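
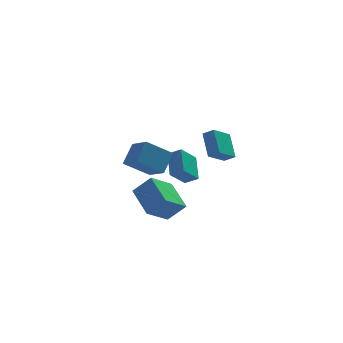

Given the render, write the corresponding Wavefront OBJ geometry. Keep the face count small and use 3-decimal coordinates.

v -1.063 -0.224 0.621
v -2.713 -0.185 1.786
v -1.631 1.208 -0.231
v -3.281 1.247 0.934
v -0.259 0.753 1.726
v -1.909 0.792 2.891
v -0.827 2.185 0.874
v -2.477 2.224 2.039
v 1.198 -2.137 2.77
v 1.78 -2.522 3.22
v 1.209 -0.71 3.978
v 1.791 -1.094 4.428
v 2.389 -1.386 1.872
v 2.971 -1.77 2.322
v 2.4 0.042 3.08
v 2.982 -0.343 3.53
v 1.065 3.271 -2.396
v -0.033 2.689 -1.222
v 1.293 4.903 -1.373
v 0.195 4.321 -0.199
v 1.845 2.839 -1.881
v 0.747 2.257 -0.707
v 2.073 4.471 -0.858
v 0.975 3.889 0.316
v -3.135 -4.962 0.013
v -3.566 -3.001 0.887
v -1.713 -4.135 -1.142
v -2.144 -2.174 -0.268
v -2.076 -5.226 1.128
v -2.507 -3.265 2.002
v -0.654 -4.399 -0.027
v -1.085 -2.438 0.847
f 2 4 1
f 5 2 1
f 1 4 3
f 3 5 1
f 2 8 4
f 6 2 5
f 6 8 2
f 4 8 3
f 7 5 3
f 3 8 7
f 7 6 5
f 8 6 7
f 10 12 9
f 13 10 9
f 9 12 11
f 11 13 9
f 10 16 12
f 14 10 13
f 14 16 10
f 12 16 11
f 15 13 11
f 11 16 15
f 15 14 13
f 16 14 15
f 18 20 17
f 21 18 17
f 17 20 19
f 19 21 17
f 18 24 20
f 22 18 21
f 22 24 18
f 20 24 19
f 23 21 19
f 19 24 23
f 23 22 21
f 24 22 23
f 26 28 25
f 29 26 25
f 25 28 27
f 27 29 25
f 26 32 28
f 30 26 29
f 30 32 26
f 28 32 27
f 31 29 27
f 27 32 31
f 31 30 29
f 32 30 31



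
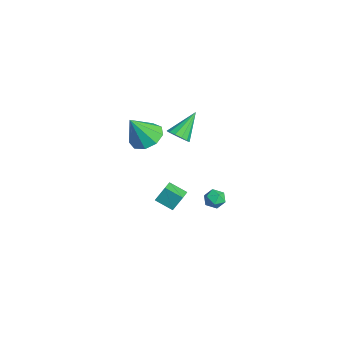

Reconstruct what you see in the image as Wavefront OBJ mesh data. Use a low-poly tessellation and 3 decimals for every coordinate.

v 3.656 -1.385 -1.068
v 4.195 -1.413 -0.721
v 3.345 -2.287 -0.659
v 3.884 -2.315 -0.312
v 3.438 -1.873 -0.179
v 3.631 -1.315 -0.431
v 3.909 -2.385 -0.949
v 4.102 -1.827 -1.201
v 4.351 -2.031 -0.647
v 4.06 -1.715 -0.171
v 3.48 -1.985 -1.209
v 3.189 -1.669 -0.733
v -3.45 -3.512 -0.633
v -2.987 -4.306 -1.139
v -3.27 -4.468 1.033
v -2.493 -3.833 -0.921
v -2.446 -3.209 -0.568
v -2.87 -2.727 -0.245
v -3.565 -2.612 -0.104
v -4.206 -2.918 -0.211
v -4.493 -3.502 -0.515
v -4.292 -4.09 -0.874
v -3.697 -4.408 -1.121
v -1.393 -2.311 0.578
v -0.767 -2.294 0.913
v -2.087 -1.129 1.822
v -0.757 -2.002 0.64
v -0.949 -1.807 0.348
v -1.282 -1.772 0.129
v -1.65 -1.908 0.053
v -1.937 -2.172 0.143
v -2.051 -2.48 0.372
v -1.956 -2.734 0.666
v -1.682 -2.854 0.933
v -1.317 -2.801 1.086
v -0.976 -2.592 1.079
v -0.183 -3.681 -2.984
v -0.161 -3.137 -2.087
v 0.448 -2.887 -3.482
v 0.47 -2.342 -2.585
v 0.63 -4.158 -2.715
v 0.652 -3.613 -1.818
v 1.261 -3.363 -3.213
v 1.283 -2.819 -2.316
f 1 12 6
f 1 6 2
f 1 2 8
f 1 8 11
f 1 11 12
f 2 6 10
f 6 12 5
f 12 11 3
f 11 8 7
f 8 2 9
f 4 10 5
f 4 5 3
f 4 3 7
f 4 7 9
f 4 9 10
f 5 10 6
f 3 5 12
f 7 3 11
f 9 7 8
f 10 9 2
f 14 13 16
f 14 16 15
f 16 13 17
f 16 17 15
f 17 13 18
f 17 18 15
f 18 13 19
f 18 19 15
f 19 13 20
f 19 20 15
f 20 13 21
f 20 21 15
f 21 13 22
f 21 22 15
f 22 13 23
f 22 23 15
f 23 13 14
f 23 14 15
f 25 24 27
f 25 27 26
f 27 24 28
f 27 28 26
f 28 24 29
f 28 29 26
f 29 24 30
f 29 30 26
f 30 24 31
f 30 31 26
f 31 24 32
f 31 32 26
f 32 24 33
f 32 33 26
f 33 24 34
f 33 34 26
f 34 24 35
f 34 35 26
f 35 24 36
f 35 36 26
f 36 24 25
f 36 25 26
f 38 40 37
f 41 38 37
f 37 40 39
f 39 41 37
f 38 44 40
f 42 38 41
f 42 44 38
f 40 44 39
f 43 41 39
f 39 44 43
f 43 42 41
f 44 42 43



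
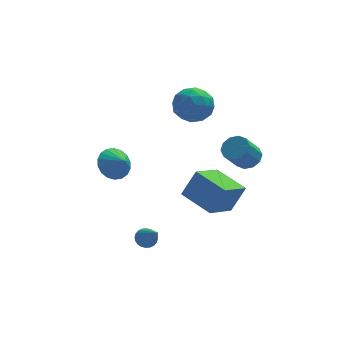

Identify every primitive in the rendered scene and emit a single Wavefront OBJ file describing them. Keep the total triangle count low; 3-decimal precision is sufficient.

v -3.265 2.401 -1.549
v -2.388 2.543 -2.091
v -2.775 1.739 -0.931
v -2.361 2.869 -1.763
v -2.512 3.102 -1.393
v -2.812 3.197 -1.054
v -3.202 3.134 -0.813
v -3.605 2.926 -0.718
v -3.94 2.614 -0.787
v -4.141 2.26 -1.007
v -4.169 1.934 -1.335
v -4.017 1.701 -1.705
v -3.717 1.606 -2.044
v -3.327 1.669 -2.285
v -2.924 1.877 -2.38
v -2.589 2.189 -2.311
v 0.145 3.444 1.577
v 0.862 4.208 2.16
v 1.178 1.952 2.26
v 1.895 2.716 2.843
v 0.759 2.572 3.196
v 0.12 3.494 2.774
v 1.92 2.666 1.646
v 1.281 3.588 1.224
v 1.959 3.727 2.203
v 1.241 3.669 3.161
v 0.799 2.491 1.259
v 0.081 2.433 2.217
v 0.412 3.957 1.808
v 1.628 2.203 2.612
v 0.96 2.118 2.819
v 1.381 2.567 3.162
v -0.023 3.537 2.169
v 0.398 3.986 2.512
v 0.338 3.025 3.121
v 1.642 2.174 1.908
v 2.063 2.623 2.251
v 0.659 3.593 1.258
v 1.08 4.042 1.601
v 1.702 3.135 1.299
v 1.479 4.123 2.176
v 2.086 3.246 2.578
v 2.101 3.217 1.874
v 1.725 3.759 1.626
v 1.057 4.089 2.739
v 1.664 3.212 3.141
v 0.997 3.127 3.349
v 0.621 3.669 3.101
v 1.702 3.806 2.765
v 0.376 2.948 1.279
v 0.983 2.071 1.681
v 1.419 2.491 1.319
v 1.043 3.033 1.071
v -0.046 2.914 1.842
v 0.561 2.037 2.244
v 0.315 2.401 2.794
v -0.061 2.943 2.546
v 0.338 2.354 1.655
v 1.202 -1.569 -3.07
v 1.995 -1.394 -1.531
v -0.047 0.042 -2.61
v 0.745 0.217 -1.071
v 2.515 -0.317 -3.889
v 3.307 -0.142 -2.35
v 1.265 1.294 -3.429
v 2.058 1.469 -1.89
v -2.187 -2.42 -4.03
v -1.878 -2.009 -3.702
v -1.773 -3.9 -2.57
v -2.097 -1.984 -3.614
v -2.331 -2.025 -3.589
v -2.542 -2.126 -3.631
v -2.699 -2.271 -3.735
v -2.778 -2.44 -3.883
v -2.767 -2.605 -4.054
v -2.668 -2.743 -4.221
v -2.496 -2.831 -4.359
v -2.276 -2.856 -4.447
v -2.043 -2.816 -4.472
v -1.831 -2.715 -4.429
v -1.674 -2.569 -4.326
v -1.595 -2.4 -4.178
v -1.606 -2.235 -4.007
v -1.705 -2.098 -3.84
v 2.834 -3.082 2.044
v 3.499 -3.345 2.354
v 2.732 -3.922 3.507
v 2.066 -3.658 3.196
v 3.42 -2.901 2.524
v 2.653 -3.477 3.677
v 3.118 -2.526 2.511
v 2.351 -3.102 3.664
v 2.707 -2.363 2.319
v 1.94 -2.939 3.472
v 2.344 -2.475 2.021
v 1.577 -3.051 3.174
v 2.168 -2.818 1.733
v 1.401 -3.395 2.886
v 2.247 -3.263 1.563
v 1.48 -3.839 2.716
v 2.549 -3.638 1.576
v 1.782 -4.214 2.729
v 2.96 -3.801 1.768
v 2.193 -4.377 2.921
v 3.323 -3.689 2.066
v 2.556 -4.265 3.219
f 2 1 4
f 2 4 3
f 4 1 5
f 4 5 3
f 5 1 6
f 5 6 3
f 6 1 7
f 6 7 3
f 7 1 8
f 7 8 3
f 8 1 9
f 8 9 3
f 9 1 10
f 9 10 3
f 10 1 11
f 10 11 3
f 11 1 12
f 11 12 3
f 12 1 13
f 12 13 3
f 13 1 14
f 13 14 3
f 14 1 15
f 14 15 3
f 15 1 16
f 15 16 3
f 16 1 2
f 16 2 3
f 17 54 33
f 54 28 57
f 33 57 22
f 54 57 33
f 17 33 29
f 33 22 34
f 29 34 18
f 33 34 29
f 17 29 38
f 29 18 39
f 38 39 24
f 29 39 38
f 17 38 50
f 38 24 53
f 50 53 27
f 38 53 50
f 17 50 54
f 50 27 58
f 54 58 28
f 50 58 54
f 18 34 45
f 34 22 48
f 45 48 26
f 34 48 45
f 22 57 35
f 57 28 56
f 35 56 21
f 57 56 35
f 28 58 55
f 58 27 51
f 55 51 19
f 58 51 55
f 27 53 52
f 53 24 40
f 52 40 23
f 53 40 52
f 24 39 44
f 39 18 41
f 44 41 25
f 39 41 44
f 20 46 32
f 46 26 47
f 32 47 21
f 46 47 32
f 20 32 30
f 32 21 31
f 30 31 19
f 32 31 30
f 20 30 37
f 30 19 36
f 37 36 23
f 30 36 37
f 20 37 42
f 37 23 43
f 42 43 25
f 37 43 42
f 20 42 46
f 42 25 49
f 46 49 26
f 42 49 46
f 21 47 35
f 47 26 48
f 35 48 22
f 47 48 35
f 19 31 55
f 31 21 56
f 55 56 28
f 31 56 55
f 23 36 52
f 36 19 51
f 52 51 27
f 36 51 52
f 25 43 44
f 43 23 40
f 44 40 24
f 43 40 44
f 26 49 45
f 49 25 41
f 45 41 18
f 49 41 45
f 60 62 59
f 63 60 59
f 59 62 61
f 61 63 59
f 60 66 62
f 64 60 63
f 64 66 60
f 62 66 61
f 65 63 61
f 61 66 65
f 65 64 63
f 66 64 65
f 68 67 70
f 68 70 69
f 70 67 71
f 70 71 69
f 71 67 72
f 71 72 69
f 72 67 73
f 72 73 69
f 73 67 74
f 73 74 69
f 74 67 75
f 74 75 69
f 75 67 76
f 75 76 69
f 76 67 77
f 76 77 69
f 77 67 78
f 77 78 69
f 78 67 79
f 78 79 69
f 79 67 80
f 79 80 69
f 80 67 81
f 80 81 69
f 81 67 82
f 81 82 69
f 82 67 83
f 82 83 69
f 83 67 84
f 83 84 69
f 84 67 68
f 84 68 69
f 86 85 89
f 86 89 87
f 87 89 90
f 87 90 88
f 89 85 91
f 89 91 90
f 90 91 92
f 90 92 88
f 91 85 93
f 91 93 92
f 92 93 94
f 92 94 88
f 93 85 95
f 93 95 94
f 94 95 96
f 94 96 88
f 95 85 97
f 95 97 96
f 96 97 98
f 96 98 88
f 97 85 99
f 97 99 98
f 98 99 100
f 98 100 88
f 99 85 101
f 99 101 100
f 100 101 102
f 100 102 88
f 101 85 103
f 101 103 102
f 102 103 104
f 102 104 88
f 103 85 105
f 103 105 104
f 104 105 106
f 104 106 88
f 105 85 86
f 105 86 106
f 106 86 87
f 106 87 88



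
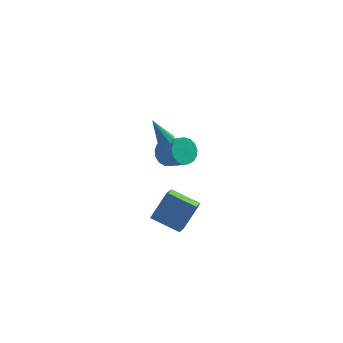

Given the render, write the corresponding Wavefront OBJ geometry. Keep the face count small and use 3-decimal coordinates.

v -2.262 0.392 3.026
v -1.945 -0.03 3.141
v -3.018 0.288 4.734
v -1.77 0.331 3.24
v -1.884 0.728 3.214
v -2.219 0.928 3.078
v -2.58 0.814 2.912
v -2.755 0.452 2.812
v -2.641 0.056 2.838
v -2.306 -0.144 2.974
v -3.066 -0.251 -3.455
v -2.297 0.702 -1.848
v -3.067 0.971 -4.179
v -2.299 1.924 -2.572
v -1.281 -0.624 -4.088
v -0.513 0.329 -2.481
v -1.283 0.598 -4.812
v -0.514 1.551 -3.205
v -2.665 2.603 0.131
v -2.018 2.905 -0.48
v -0.888 2.26 0.397
v -1.535 1.957 1.009
v -2.054 3.243 -0.185
v -0.924 2.598 0.692
v -2.23 3.434 0.182
v -1.099 2.789 1.06
v -2.506 3.435 0.538
v -1.375 2.79 1.415
v -2.818 3.245 0.8
v -1.687 2.6 1.678
v -3.095 2.908 0.909
v -1.964 2.263 1.787
v -3.274 2.501 0.841
v -2.143 1.856 1.718
v -3.313 2.117 0.609
v -2.183 1.472 1.487
v -3.204 1.845 0.268
v -2.074 1.199 1.146
v -2.972 1.746 -0.104
v -1.841 1.1 0.773
v -2.669 1.843 -0.423
v -1.538 1.198 0.455
v -2.366 2.114 -0.614
v -1.235 1.469 0.264
v -2.131 2.498 -0.635
v -1 1.852 0.243
f 2 1 4
f 2 4 3
f 4 1 5
f 4 5 3
f 5 1 6
f 5 6 3
f 6 1 7
f 6 7 3
f 7 1 8
f 7 8 3
f 8 1 9
f 8 9 3
f 9 1 10
f 9 10 3
f 10 1 2
f 10 2 3
f 12 14 11
f 15 12 11
f 11 14 13
f 13 15 11
f 12 18 14
f 16 12 15
f 16 18 12
f 14 18 13
f 17 15 13
f 13 18 17
f 17 16 15
f 18 16 17
f 20 19 23
f 20 23 21
f 21 23 24
f 21 24 22
f 23 19 25
f 23 25 24
f 24 25 26
f 24 26 22
f 25 19 27
f 25 27 26
f 26 27 28
f 26 28 22
f 27 19 29
f 27 29 28
f 28 29 30
f 28 30 22
f 29 19 31
f 29 31 30
f 30 31 32
f 30 32 22
f 31 19 33
f 31 33 32
f 32 33 34
f 32 34 22
f 33 19 35
f 33 35 34
f 34 35 36
f 34 36 22
f 35 19 37
f 35 37 36
f 36 37 38
f 36 38 22
f 37 19 39
f 37 39 38
f 38 39 40
f 38 40 22
f 39 19 41
f 39 41 40
f 40 41 42
f 40 42 22
f 41 19 43
f 41 43 42
f 42 43 44
f 42 44 22
f 43 19 45
f 43 45 44
f 44 45 46
f 44 46 22
f 45 19 20
f 45 20 46
f 46 20 21
f 46 21 22



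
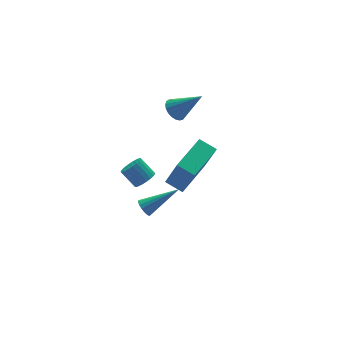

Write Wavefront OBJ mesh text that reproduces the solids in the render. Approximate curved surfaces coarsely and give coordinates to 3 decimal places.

v -0.163 0.779 -3.878
v 0.114 1.167 -4.153
v 1.603 0.321 -2.742
v 0.014 1.295 -3.946
v -0.126 1.306 -3.723
v -0.275 1.195 -3.536
v -0.398 0.99 -3.427
v -0.468 0.736 -3.422
v -0.468 0.492 -3.521
v -0.398 0.314 -3.702
v -0.274 0.242 -3.923
v -0.125 0.294 -4.134
v 0.015 0.457 -4.286
v 0.114 0.693 -4.345
v 0.15 0.949 -4.297
v 2.149 1.677 2.459
v 2.678 1.602 2.006
v 3.171 0.783 3.801
v 2.74 1.858 2.13
v 2.699 2.083 2.31
v 2.564 2.238 2.516
v 2.357 2.296 2.712
v 2.114 2.246 2.865
v 1.877 2.099 2.947
v 1.687 1.878 2.944
v 1.577 1.623 2.858
v 1.566 1.377 2.703
v 1.655 1.183 2.505
v 1.83 1.075 2.3
v 2.06 1.07 2.121
v 2.306 1.171 2.002
v 2.524 1.359 1.961
v -0.383 -3.609 1.417
v -0.192 -4.417 3.324
v -0.902 -2.83 1.799
v -0.711 -3.639 3.706
v 1.451 -2.521 1.694
v 1.642 -3.33 3.601
v 0.932 -1.743 2.076
v 1.123 -2.551 3.983
v 0.908 2.69 -3.658
v 1.395 3.124 -3.813
v 0.978 3.884 -2.998
v 0.492 3.45 -2.842
v 1.192 3.2 -3.988
v 0.775 3.96 -3.172
v 0.939 3.188 -4.105
v 0.523 3.947 -3.29
v 0.682 3.09 -4.146
v 0.265 3.849 -3.33
v 0.463 2.922 -4.102
v 0.047 3.682 -3.286
v 0.322 2.715 -3.981
v -0.095 3.475 -3.165
v 0.282 2.503 -3.804
v -0.135 3.263 -2.988
v 0.35 2.324 -3.602
v -0.067 3.084 -2.786
v 0.515 2.208 -3.41
v 0.098 2.968 -2.594
v 0.748 2.175 -3.26
v 0.331 2.935 -2.445
v 1.008 2.232 -3.18
v 0.592 2.991 -2.364
v 1.252 2.367 -3.182
v 0.835 3.127 -2.366
v 1.436 2.559 -3.266
v 1.019 3.319 -2.45
v 1.529 2.773 -3.418
v 1.112 3.533 -2.602
v 1.514 2.973 -3.612
v 1.097 3.733 -2.796
f 2 1 4
f 2 4 3
f 4 1 5
f 4 5 3
f 5 1 6
f 5 6 3
f 6 1 7
f 6 7 3
f 7 1 8
f 7 8 3
f 8 1 9
f 8 9 3
f 9 1 10
f 9 10 3
f 10 1 11
f 10 11 3
f 11 1 12
f 11 12 3
f 12 1 13
f 12 13 3
f 13 1 14
f 13 14 3
f 14 1 15
f 14 15 3
f 15 1 2
f 15 2 3
f 17 16 19
f 17 19 18
f 19 16 20
f 19 20 18
f 20 16 21
f 20 21 18
f 21 16 22
f 21 22 18
f 22 16 23
f 22 23 18
f 23 16 24
f 23 24 18
f 24 16 25
f 24 25 18
f 25 16 26
f 25 26 18
f 26 16 27
f 26 27 18
f 27 16 28
f 27 28 18
f 28 16 29
f 28 29 18
f 29 16 30
f 29 30 18
f 30 16 31
f 30 31 18
f 31 16 32
f 31 32 18
f 32 16 17
f 32 17 18
f 34 36 33
f 37 34 33
f 33 36 35
f 35 37 33
f 34 40 36
f 38 34 37
f 38 40 34
f 36 40 35
f 39 37 35
f 35 40 39
f 39 38 37
f 40 38 39
f 42 41 45
f 42 45 43
f 43 45 46
f 43 46 44
f 45 41 47
f 45 47 46
f 46 47 48
f 46 48 44
f 47 41 49
f 47 49 48
f 48 49 50
f 48 50 44
f 49 41 51
f 49 51 50
f 50 51 52
f 50 52 44
f 51 41 53
f 51 53 52
f 52 53 54
f 52 54 44
f 53 41 55
f 53 55 54
f 54 55 56
f 54 56 44
f 55 41 57
f 55 57 56
f 56 57 58
f 56 58 44
f 57 41 59
f 57 59 58
f 58 59 60
f 58 60 44
f 59 41 61
f 59 61 60
f 60 61 62
f 60 62 44
f 61 41 63
f 61 63 62
f 62 63 64
f 62 64 44
f 63 41 65
f 63 65 64
f 64 65 66
f 64 66 44
f 65 41 67
f 65 67 66
f 66 67 68
f 66 68 44
f 67 41 69
f 67 69 68
f 68 69 70
f 68 70 44
f 69 41 71
f 69 71 70
f 70 71 72
f 70 72 44
f 71 41 42
f 71 42 72
f 72 42 43
f 72 43 44



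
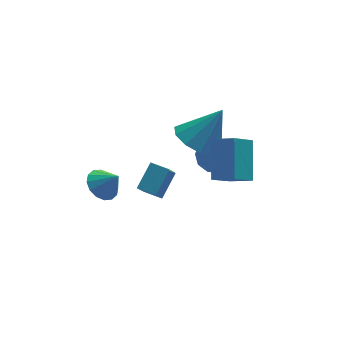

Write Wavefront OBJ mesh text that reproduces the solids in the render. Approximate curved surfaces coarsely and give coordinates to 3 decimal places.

v -0.477 -0.271 0.911
v 0.246 0.376 0.415
v 0.537 -0.209 2.469
v -0.221 0.768 0.703
v -0.785 0.763 1.071
v -1.232 0.363 1.378
v -1.39 -0.279 1.506
v -1.2 -0.918 1.408
v -0.734 -1.309 1.119
v -0.17 -1.304 0.752
v 0.277 -0.904 0.445
v 0.436 -0.262 0.316
v 0.175 1.676 -2.393
v 0.701 2.151 -1.849
v 0.999 0.509 -2.171
v 1.525 0.984 -1.627
v 0.69 0.784 -1.379
v 0.181 1.505 -1.516
v 1.519 1.155 -2.504
v 1.01 1.876 -2.641
v 1.532 1.829 -1.917
v 1.019 1.6 -1.222
v 0.681 1.06 -2.798
v 0.168 0.831 -2.103
v 0.366 2.016 -2.141
v 1.334 0.644 -1.879
v 0.843 0.526 -1.734
v 1.153 0.805 -1.414
v 0.06 1.637 -1.945
v 0.369 1.916 -1.625
v 0.363 1.112 -1.349
v 1.331 0.744 -2.395
v 1.64 1.023 -2.075
v 0.547 1.855 -2.606
v 0.857 2.134 -2.286
v 1.337 1.548 -2.671
v 1.164 2.106 -1.861
v 1.648 1.419 -1.73
v 1.644 1.52 -2.246
v 1.345 1.944 -2.326
v 0.862 1.971 -1.452
v 1.346 1.285 -1.321
v 0.855 1.167 -1.176
v 0.556 1.592 -1.256
v 1.351 1.782 -1.492
v 0.354 1.375 -2.699
v 0.838 0.689 -2.568
v 1.144 1.068 -2.764
v 0.845 1.493 -2.844
v 0.052 1.241 -2.29
v 0.536 0.554 -2.159
v 0.355 0.716 -1.694
v 0.056 1.14 -1.774
v 0.349 0.878 -2.528
v -4.193 0.394 -1.5
v -3.549 0.429 -1.921
v -3.647 -0.014 -0.7
v -3.567 0.778 -1.73
v -3.752 1.025 -1.478
v -4.055 1.103 -1.232
v -4.396 0.99 -1.057
v -4.681 0.718 -1.001
v -4.836 0.359 -1.078
v -4.819 0.01 -1.269
v -4.633 -0.237 -1.521
v -4.33 -0.315 -1.768
v -3.99 -0.202 -1.942
v -3.704 0.07 -1.999
v -3.377 -1.62 0.002
v -2.619 -0.958 0.761
v -2.977 -1.123 -0.831
v -2.22 -0.46 -0.073
v -2.8 -2.2 -0.067
v -2.043 -1.537 0.691
v -2.401 -1.702 -0.901
v -1.643 -1.04 -0.142
v -1.018 -3.44 1.566
v -0.584 -2.155 2.735
v -0.125 -3.015 0.769
v 0.308 -1.731 1.938
v -0.328 -4.069 2.002
v 0.105 -2.785 3.171
v 0.564 -3.645 1.205
v 0.998 -2.36 2.374
f 2 1 4
f 2 4 3
f 4 1 5
f 4 5 3
f 5 1 6
f 5 6 3
f 6 1 7
f 6 7 3
f 7 1 8
f 7 8 3
f 8 1 9
f 8 9 3
f 9 1 10
f 9 10 3
f 10 1 11
f 10 11 3
f 11 1 12
f 11 12 3
f 12 1 2
f 12 2 3
f 13 50 29
f 50 24 53
f 29 53 18
f 50 53 29
f 13 29 25
f 29 18 30
f 25 30 14
f 29 30 25
f 13 25 34
f 25 14 35
f 34 35 20
f 25 35 34
f 13 34 46
f 34 20 49
f 46 49 23
f 34 49 46
f 13 46 50
f 46 23 54
f 50 54 24
f 46 54 50
f 14 30 41
f 30 18 44
f 41 44 22
f 30 44 41
f 18 53 31
f 53 24 52
f 31 52 17
f 53 52 31
f 24 54 51
f 54 23 47
f 51 47 15
f 54 47 51
f 23 49 48
f 49 20 36
f 48 36 19
f 49 36 48
f 20 35 40
f 35 14 37
f 40 37 21
f 35 37 40
f 16 42 28
f 42 22 43
f 28 43 17
f 42 43 28
f 16 28 26
f 28 17 27
f 26 27 15
f 28 27 26
f 16 26 33
f 26 15 32
f 33 32 19
f 26 32 33
f 16 33 38
f 33 19 39
f 38 39 21
f 33 39 38
f 16 38 42
f 38 21 45
f 42 45 22
f 38 45 42
f 17 43 31
f 43 22 44
f 31 44 18
f 43 44 31
f 15 27 51
f 27 17 52
f 51 52 24
f 27 52 51
f 19 32 48
f 32 15 47
f 48 47 23
f 32 47 48
f 21 39 40
f 39 19 36
f 40 36 20
f 39 36 40
f 22 45 41
f 45 21 37
f 41 37 14
f 45 37 41
f 56 55 58
f 56 58 57
f 58 55 59
f 58 59 57
f 59 55 60
f 59 60 57
f 60 55 61
f 60 61 57
f 61 55 62
f 61 62 57
f 62 55 63
f 62 63 57
f 63 55 64
f 63 64 57
f 64 55 65
f 64 65 57
f 65 55 66
f 65 66 57
f 66 55 67
f 66 67 57
f 67 55 68
f 67 68 57
f 68 55 56
f 68 56 57
f 70 72 69
f 73 70 69
f 69 72 71
f 71 73 69
f 70 76 72
f 74 70 73
f 74 76 70
f 72 76 71
f 75 73 71
f 71 76 75
f 75 74 73
f 76 74 75
f 78 80 77
f 81 78 77
f 77 80 79
f 79 81 77
f 78 84 80
f 82 78 81
f 82 84 78
f 80 84 79
f 83 81 79
f 79 84 83
f 83 82 81
f 84 82 83



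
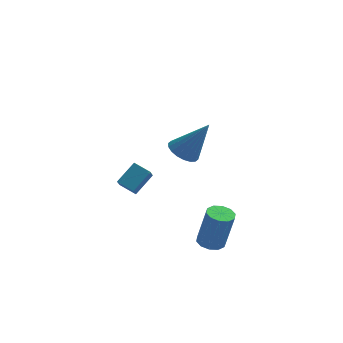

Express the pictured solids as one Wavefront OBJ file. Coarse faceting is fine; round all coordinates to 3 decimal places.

v 1.517 -0.32 1.297
v 2.097 -0.74 0.941
v 2.643 -0.24 3.043
v 2.187 -0.404 0.868
v 2.144 -0.05 0.88
v 1.977 0.25 0.974
v 1.719 0.437 1.132
v 1.421 0.474 1.323
v 1.141 0.354 1.508
v 0.936 0.101 1.652
v 0.846 -0.236 1.725
v 0.889 -0.589 1.713
v 1.057 -0.889 1.619
v 1.315 -1.076 1.461
v 1.613 -1.113 1.27
v 1.893 -0.994 1.085
v 2.808 -0.729 -4.395
v 3.436 -0.943 -4.54
v 3.881 -0.985 -2.55
v 3.252 -0.771 -2.405
v 3.441 -0.523 -4.532
v 3.886 -0.565 -2.542
v 3.203 -0.182 -4.472
v 3.648 -0.223 -2.482
v 2.815 -0.049 -4.383
v 3.26 -0.091 -2.392
v 2.423 -0.177 -4.298
v 2.868 -0.218 -2.307
v 2.179 -0.515 -4.25
v 2.624 -0.557 -2.26
v 2.174 -0.935 -4.258
v 2.619 -0.977 -2.268
v 2.412 -1.277 -4.318
v 2.857 -1.318 -2.328
v 2.8 -1.409 -4.408
v 3.245 -1.451 -2.417
v 3.192 -1.282 -4.493
v 3.637 -1.323 -2.502
v -1.79 2.915 -3.416
v -1.792 2.077 -2.614
v -1.089 3.704 -2.591
v -1.091 2.866 -1.789
v -0.989 2.574 -3.771
v -0.991 1.736 -2.969
v -0.288 3.363 -2.946
v -0.29 2.525 -2.144
f 2 1 4
f 2 4 3
f 4 1 5
f 4 5 3
f 5 1 6
f 5 6 3
f 6 1 7
f 6 7 3
f 7 1 8
f 7 8 3
f 8 1 9
f 8 9 3
f 9 1 10
f 9 10 3
f 10 1 11
f 10 11 3
f 11 1 12
f 11 12 3
f 12 1 13
f 12 13 3
f 13 1 14
f 13 14 3
f 14 1 15
f 14 15 3
f 15 1 16
f 15 16 3
f 16 1 2
f 16 2 3
f 18 17 21
f 18 21 19
f 19 21 22
f 19 22 20
f 21 17 23
f 21 23 22
f 22 23 24
f 22 24 20
f 23 17 25
f 23 25 24
f 24 25 26
f 24 26 20
f 25 17 27
f 25 27 26
f 26 27 28
f 26 28 20
f 27 17 29
f 27 29 28
f 28 29 30
f 28 30 20
f 29 17 31
f 29 31 30
f 30 31 32
f 30 32 20
f 31 17 33
f 31 33 32
f 32 33 34
f 32 34 20
f 33 17 35
f 33 35 34
f 34 35 36
f 34 36 20
f 35 17 37
f 35 37 36
f 36 37 38
f 36 38 20
f 37 17 18
f 37 18 38
f 38 18 19
f 38 19 20
f 40 42 39
f 43 40 39
f 39 42 41
f 41 43 39
f 40 46 42
f 44 40 43
f 44 46 40
f 42 46 41
f 45 43 41
f 41 46 45
f 45 44 43
f 46 44 45



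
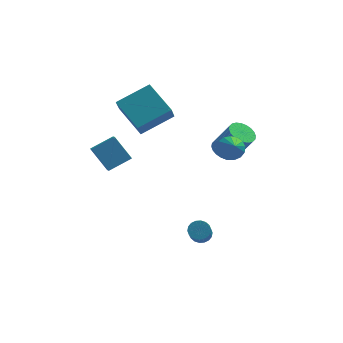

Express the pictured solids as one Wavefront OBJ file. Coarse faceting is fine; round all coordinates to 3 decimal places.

v -3.409 -3.577 2.66
v -3.25 -4.288 3.118
v -4.315 -3.02 3.842
v -4.156 -3.731 4.299
v -2.304 -2.969 3.221
v -2.145 -3.68 3.678
v -3.21 -2.412 4.402
v -3.051 -3.123 4.86
v 1.239 -1.618 -3.531
v 1.674 -1.919 -3.835
v 1.657 -3.262 -2.534
v 1.221 -2.962 -2.229
v 1.816 -1.759 -3.668
v 1.799 -3.102 -2.367
v 1.844 -1.571 -3.474
v 1.827 -2.914 -2.173
v 1.752 -1.393 -3.291
v 1.735 -2.736 -1.99
v 1.559 -1.259 -3.155
v 1.541 -2.602 -1.854
v 1.301 -1.197 -3.094
v 1.284 -2.54 -1.793
v 1.032 -1.218 -3.12
v 1.015 -2.561 -1.819
v 0.803 -1.318 -3.226
v 0.786 -2.661 -1.925
v 0.661 -1.478 -3.393
v 0.644 -2.821 -2.092
v 0.633 -1.666 -3.587
v 0.616 -3.009 -2.286
v 0.725 -1.844 -3.77
v 0.708 -3.187 -2.469
v 0.919 -1.978 -3.906
v 0.901 -3.321 -2.605
v 1.176 -2.04 -3.967
v 1.159 -3.383 -2.666
v 1.445 -2.019 -3.941
v 1.428 -3.362 -2.64
v 2.67 0.01 2.132
v 2.989 0.504 2.644
v 2.93 -1.19 3.128
v 2.627 0.502 2.736
v 2.275 0.386 2.69
v 2.013 0.185 2.516
v 1.902 -0.056 2.254
v 1.967 -0.283 1.964
v 2.192 -0.442 1.713
v 2.527 -0.498 1.558
v 2.895 -0.438 1.534
v 3.211 -0.275 1.648
v 3.403 -0.047 1.873
v 3.427 0.194 2.157
v 3.278 0.393 2.435
v -3.51 3.577 2.576
v -3.586 2.631 3.698
v -1.775 4.5 3.472
v -1.851 3.553 4.594
v -2.229 2.207 1.506
v -2.305 1.26 2.628
v -0.494 3.129 2.402
v -0.57 2.183 3.524
v 2.303 1.516 0.938
v 2.988 1.392 0.524
v 3.922 1.06 2.168
v 3.237 1.184 2.582
v 3.004 1.703 0.578
v 3.938 1.371 2.221
v 2.913 1.986 0.686
v 3.847 1.653 2.33
v 2.729 2.197 0.833
v 3.664 1.864 2.477
v 2.481 2.304 0.996
v 3.415 1.972 2.64
v 2.205 2.292 1.151
v 3.139 1.959 2.794
v 1.944 2.161 1.272
v 2.879 1.828 2.916
v 1.738 1.932 1.343
v 2.673 1.6 2.987
v 1.618 1.64 1.352
v 2.552 1.308 2.996
v 1.602 1.329 1.299
v 2.536 0.997 2.942
v 1.693 1.047 1.19
v 2.627 0.714 2.834
v 1.876 0.836 1.043
v 2.811 0.503 2.687
v 2.125 0.728 0.88
v 3.059 0.396 2.524
v 2.401 0.741 0.726
v 3.335 0.408 2.369
v 2.661 0.872 0.604
v 3.596 0.539 2.248
v 2.867 1.1 0.533
v 3.802 0.768 2.177
f 2 4 1
f 5 2 1
f 1 4 3
f 3 5 1
f 2 8 4
f 6 2 5
f 6 8 2
f 4 8 3
f 7 5 3
f 3 8 7
f 7 6 5
f 8 6 7
f 10 9 13
f 10 13 11
f 11 13 14
f 11 14 12
f 13 9 15
f 13 15 14
f 14 15 16
f 14 16 12
f 15 9 17
f 15 17 16
f 16 17 18
f 16 18 12
f 17 9 19
f 17 19 18
f 18 19 20
f 18 20 12
f 19 9 21
f 19 21 20
f 20 21 22
f 20 22 12
f 21 9 23
f 21 23 22
f 22 23 24
f 22 24 12
f 23 9 25
f 23 25 24
f 24 25 26
f 24 26 12
f 25 9 27
f 25 27 26
f 26 27 28
f 26 28 12
f 27 9 29
f 27 29 28
f 28 29 30
f 28 30 12
f 29 9 31
f 29 31 30
f 30 31 32
f 30 32 12
f 31 9 33
f 31 33 32
f 32 33 34
f 32 34 12
f 33 9 35
f 33 35 34
f 34 35 36
f 34 36 12
f 35 9 37
f 35 37 36
f 36 37 38
f 36 38 12
f 37 9 10
f 37 10 38
f 38 10 11
f 38 11 12
f 40 39 42
f 40 42 41
f 42 39 43
f 42 43 41
f 43 39 44
f 43 44 41
f 44 39 45
f 44 45 41
f 45 39 46
f 45 46 41
f 46 39 47
f 46 47 41
f 47 39 48
f 47 48 41
f 48 39 49
f 48 49 41
f 49 39 50
f 49 50 41
f 50 39 51
f 50 51 41
f 51 39 52
f 51 52 41
f 52 39 53
f 52 53 41
f 53 39 40
f 53 40 41
f 55 57 54
f 58 55 54
f 54 57 56
f 56 58 54
f 55 61 57
f 59 55 58
f 59 61 55
f 57 61 56
f 60 58 56
f 56 61 60
f 60 59 58
f 61 59 60
f 63 62 66
f 63 66 64
f 64 66 67
f 64 67 65
f 66 62 68
f 66 68 67
f 67 68 69
f 67 69 65
f 68 62 70
f 68 70 69
f 69 70 71
f 69 71 65
f 70 62 72
f 70 72 71
f 71 72 73
f 71 73 65
f 72 62 74
f 72 74 73
f 73 74 75
f 73 75 65
f 74 62 76
f 74 76 75
f 75 76 77
f 75 77 65
f 76 62 78
f 76 78 77
f 77 78 79
f 77 79 65
f 78 62 80
f 78 80 79
f 79 80 81
f 79 81 65
f 80 62 82
f 80 82 81
f 81 82 83
f 81 83 65
f 82 62 84
f 82 84 83
f 83 84 85
f 83 85 65
f 84 62 86
f 84 86 85
f 85 86 87
f 85 87 65
f 86 62 88
f 86 88 87
f 87 88 89
f 87 89 65
f 88 62 90
f 88 90 89
f 89 90 91
f 89 91 65
f 90 62 92
f 90 92 91
f 91 92 93
f 91 93 65
f 92 62 94
f 92 94 93
f 93 94 95
f 93 95 65
f 94 62 63
f 94 63 95
f 95 63 64
f 95 64 65



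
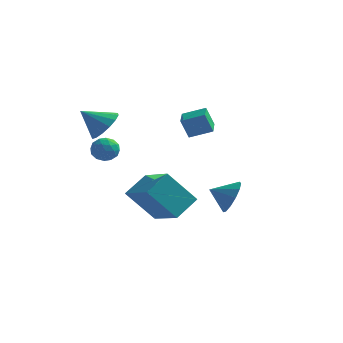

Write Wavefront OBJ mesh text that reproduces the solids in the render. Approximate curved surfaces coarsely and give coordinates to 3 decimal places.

v -2.063 -3.616 1.389
v -1.66 -3.09 2.084
v -3.077 -4.084 2.331
v -1.995 -2.79 1.873
v -2.348 -2.711 1.532
v -2.625 -2.874 1.153
v -2.751 -3.237 0.838
v -2.693 -3.701 0.67
v -2.466 -4.142 0.694
v -2.132 -4.443 0.906
v -1.779 -4.522 1.246
v -1.502 -4.358 1.625
v -1.376 -3.996 1.941
v -1.434 -3.532 2.109
v 3.617 -2.318 -2.733
v 4.137 -2.74 -2.017
v 2.663 -2.702 -2.267
v 4.017 -2.23 -1.843
v 3.77 -1.748 -1.951
v 3.475 -1.447 -2.307
v 3.225 -1.422 -2.799
v 3.099 -1.682 -3.27
v 3.138 -2.144 -3.57
v 3.33 -2.661 -3.605
v 3.612 -3.069 -3.363
v 3.896 -3.238 -2.921
v 4.092 -3.116 -2.419
v 0.527 0.171 -0.175
v 0.173 -0.02 0.892
v 0.152 1.309 -0.095
v -0.202 1.117 0.972
v 1.622 0.503 0.248
v 1.268 0.311 1.315
v 1.247 1.64 0.328
v 0.893 1.449 1.395
v -2.673 -3.49 0.208
v -2.146 -2.999 0.119
v -1.974 -4.321 -0.239
v -1.447 -3.83 -0.328
v -1.641 -4.036 0.34
v -2.073 -3.522 0.616
v -2.047 -3.798 -0.736
v -2.479 -3.284 -0.46
v -1.76 -3.189 -0.465
v -1.509 -3.336 0.2
v -2.611 -3.984 -0.32
v -2.36 -4.131 0.345
v -2.471 -3.172 0.203
v -1.649 -4.148 -0.323
v -1.763 -4.269 0.07
v -1.454 -3.98 0.017
v -2.428 -3.479 0.495
v -2.119 -3.191 0.442
v -1.822 -3.8 0.572
v -2.001 -4.129 -0.562
v -1.692 -3.841 -0.615
v -2.666 -3.34 -0.137
v -2.357 -3.051 -0.19
v -2.298 -3.52 -0.692
v -1.934 -2.995 -0.193
v -1.523 -3.483 -0.456
v -1.876 -3.464 -0.695
v -2.13 -3.162 -0.533
v -1.787 -3.081 0.198
v -1.376 -3.569 -0.065
v -1.49 -3.69 0.328
v -1.744 -3.389 0.49
v -1.559 -3.193 -0.145
v -2.744 -3.751 -0.055
v -2.333 -4.239 -0.318
v -2.376 -3.931 -0.61
v -2.63 -3.63 -0.448
v -2.597 -3.837 0.336
v -2.186 -4.325 0.073
v -1.99 -4.158 0.413
v -2.244 -3.856 0.575
v -2.561 -4.127 0.025
v -2.187 -1.154 -3.743
v -0.543 -2.405 -2.987
v -1.653 0.058 -2.899
v -0.009 -1.193 -2.143
v -0.931 -0.527 -5.437
v 0.713 -1.778 -4.681
v -0.397 0.685 -4.593
v 1.247 -0.566 -3.837
f 2 1 4
f 2 4 3
f 4 1 5
f 4 5 3
f 5 1 6
f 5 6 3
f 6 1 7
f 6 7 3
f 7 1 8
f 7 8 3
f 8 1 9
f 8 9 3
f 9 1 10
f 9 10 3
f 10 1 11
f 10 11 3
f 11 1 12
f 11 12 3
f 12 1 13
f 12 13 3
f 13 1 14
f 13 14 3
f 14 1 2
f 14 2 3
f 16 15 18
f 16 18 17
f 18 15 19
f 18 19 17
f 19 15 20
f 19 20 17
f 20 15 21
f 20 21 17
f 21 15 22
f 21 22 17
f 22 15 23
f 22 23 17
f 23 15 24
f 23 24 17
f 24 15 25
f 24 25 17
f 25 15 26
f 25 26 17
f 26 15 27
f 26 27 17
f 27 15 16
f 27 16 17
f 29 31 28
f 32 29 28
f 28 31 30
f 30 32 28
f 29 35 31
f 33 29 32
f 33 35 29
f 31 35 30
f 34 32 30
f 30 35 34
f 34 33 32
f 35 33 34
f 36 73 52
f 73 47 76
f 52 76 41
f 73 76 52
f 36 52 48
f 52 41 53
f 48 53 37
f 52 53 48
f 36 48 57
f 48 37 58
f 57 58 43
f 48 58 57
f 36 57 69
f 57 43 72
f 69 72 46
f 57 72 69
f 36 69 73
f 69 46 77
f 73 77 47
f 69 77 73
f 37 53 64
f 53 41 67
f 64 67 45
f 53 67 64
f 41 76 54
f 76 47 75
f 54 75 40
f 76 75 54
f 47 77 74
f 77 46 70
f 74 70 38
f 77 70 74
f 46 72 71
f 72 43 59
f 71 59 42
f 72 59 71
f 43 58 63
f 58 37 60
f 63 60 44
f 58 60 63
f 39 65 51
f 65 45 66
f 51 66 40
f 65 66 51
f 39 51 49
f 51 40 50
f 49 50 38
f 51 50 49
f 39 49 56
f 49 38 55
f 56 55 42
f 49 55 56
f 39 56 61
f 56 42 62
f 61 62 44
f 56 62 61
f 39 61 65
f 61 44 68
f 65 68 45
f 61 68 65
f 40 66 54
f 66 45 67
f 54 67 41
f 66 67 54
f 38 50 74
f 50 40 75
f 74 75 47
f 50 75 74
f 42 55 71
f 55 38 70
f 71 70 46
f 55 70 71
f 44 62 63
f 62 42 59
f 63 59 43
f 62 59 63
f 45 68 64
f 68 44 60
f 64 60 37
f 68 60 64
f 79 81 78
f 82 79 78
f 78 81 80
f 80 82 78
f 79 85 81
f 83 79 82
f 83 85 79
f 81 85 80
f 84 82 80
f 80 85 84
f 84 83 82
f 85 83 84



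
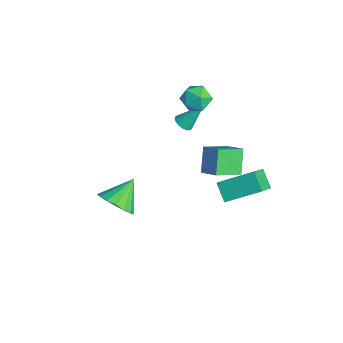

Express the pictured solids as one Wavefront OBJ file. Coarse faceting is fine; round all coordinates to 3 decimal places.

v -1.796 1.635 4.113
v -1.153 1.935 3.52
v -2.047 0.445 3.24
v -1.404 0.745 2.647
v -1.155 0.438 3.483
v -0.999 1.173 4.023
v -2.201 1.207 2.737
v -2.045 1.942 3.277
v -1.402 1.67 2.669
v -0.756 1.195 3.131
v -2.444 1.185 3.629
v -1.798 0.71 4.091
v 1.768 -4.447 -0.166
v 2.543 -3.761 -0.508
v 1.132 -3.213 0.866
v 2.151 -3.683 -0.843
v 1.671 -3.78 -1.023
v 1.213 -4.03 -1.007
v 0.882 -4.375 -0.798
v 0.754 -4.736 -0.444
v 0.859 -5.032 -0.027
v 1.171 -5.193 0.358
v 1.62 -5.184 0.623
v 2.103 -5.005 0.708
v 2.51 -4.699 0.592
v 2.746 -4.335 0.302
v 2.758 -3.997 -0.095
v 3.674 1.152 0.03
v 2.773 1.095 0.758
v 4.351 2.849 1.003
v 3.45 2.792 1.731
v 4.47 0.308 0.949
v 3.569 0.251 1.677
v 5.147 2.005 1.922
v 4.246 1.948 2.65
v -2.277 0.761 0.741
v -1.985 1.127 0.415
v -2.063 1.819 2.119
v -2.192 1.202 0.39
v -2.413 1.211 0.417
v -2.612 1.151 0.494
v -2.761 1.031 0.609
v -2.836 0.871 0.744
v -2.826 0.694 0.878
v -2.732 0.527 0.991
v -2.569 0.396 1.067
v -2.361 0.321 1.092
v -2.141 0.312 1.065
v -1.941 0.372 0.988
v -1.792 0.491 0.873
v -1.717 0.652 0.738
v -1.728 0.829 0.604
v -1.821 0.996 0.491
v 0.152 0.803 -1.236
v -0.762 1.28 -0.065
v -0.114 2.332 -2.067
v -1.028 2.809 -0.896
v 1.068 1.251 -0.704
v 0.154 1.728 0.467
v 0.802 2.78 -1.535
v -0.112 3.257 -0.364
f 1 12 6
f 1 6 2
f 1 2 8
f 1 8 11
f 1 11 12
f 2 6 10
f 6 12 5
f 12 11 3
f 11 8 7
f 8 2 9
f 4 10 5
f 4 5 3
f 4 3 7
f 4 7 9
f 4 9 10
f 5 10 6
f 3 5 12
f 7 3 11
f 9 7 8
f 10 9 2
f 14 13 16
f 14 16 15
f 16 13 17
f 16 17 15
f 17 13 18
f 17 18 15
f 18 13 19
f 18 19 15
f 19 13 20
f 19 20 15
f 20 13 21
f 20 21 15
f 21 13 22
f 21 22 15
f 22 13 23
f 22 23 15
f 23 13 24
f 23 24 15
f 24 13 25
f 24 25 15
f 25 13 26
f 25 26 15
f 26 13 27
f 26 27 15
f 27 13 14
f 27 14 15
f 29 31 28
f 32 29 28
f 28 31 30
f 30 32 28
f 29 35 31
f 33 29 32
f 33 35 29
f 31 35 30
f 34 32 30
f 30 35 34
f 34 33 32
f 35 33 34
f 37 36 39
f 37 39 38
f 39 36 40
f 39 40 38
f 40 36 41
f 40 41 38
f 41 36 42
f 41 42 38
f 42 36 43
f 42 43 38
f 43 36 44
f 43 44 38
f 44 36 45
f 44 45 38
f 45 36 46
f 45 46 38
f 46 36 47
f 46 47 38
f 47 36 48
f 47 48 38
f 48 36 49
f 48 49 38
f 49 36 50
f 49 50 38
f 50 36 51
f 50 51 38
f 51 36 52
f 51 52 38
f 52 36 53
f 52 53 38
f 53 36 37
f 53 37 38
f 55 57 54
f 58 55 54
f 54 57 56
f 56 58 54
f 55 61 57
f 59 55 58
f 59 61 55
f 57 61 56
f 60 58 56
f 56 61 60
f 60 59 58
f 61 59 60



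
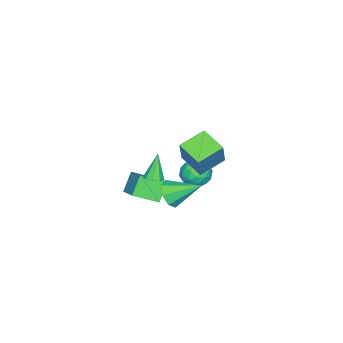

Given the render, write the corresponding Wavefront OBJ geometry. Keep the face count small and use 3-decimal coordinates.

v -1.414 -4.066 -2.735
v -0.179 -2.716 -1.644
v -2.236 -2.774 -3.401
v -1.001 -1.424 -2.31
v -0.479 -4.036 -3.83
v 0.756 -2.686 -2.739
v -1.301 -2.744 -4.496
v -0.066 -1.394 -3.405
v -2.17 0.785 -1.725
v -1.554 0.327 -2.38
v -2.606 -0.667 -1.12
v -1.99 -1.125 -1.775
v -1.606 -0.575 -1.02
v -1.337 0.322 -1.395
v -2.823 -0.662 -2.105
v -2.554 0.235 -2.48
v -1.957 -0.567 -2.615
v -1.205 -0.514 -1.944
v -2.955 0.174 -1.556
v -2.203 0.227 -0.885
v -1.824 0.684 -2.106
v -2.336 -1.024 -1.394
v -2.111 -0.701 -0.951
v -1.748 -0.97 -1.336
v -1.696 0.681 -1.527
v -1.334 0.412 -1.912
v -1.364 -0.119 -1.112
v -2.826 -0.752 -1.588
v -2.464 -1.021 -1.973
v -2.412 0.63 -2.164
v -2.049 0.361 -2.549
v -2.796 -0.221 -2.388
v -1.699 -0.111 -2.629
v -1.955 -0.965 -2.273
v -2.445 -0.693 -2.468
v -2.287 -0.165 -2.688
v -1.256 -0.08 -2.235
v -1.513 -0.934 -1.879
v -1.287 -0.61 -1.435
v -1.129 -0.083 -1.655
v -1.494 -0.606 -2.373
v -2.647 0.594 -1.621
v -2.904 -0.26 -1.265
v -3.031 -0.257 -1.845
v -2.873 0.27 -2.065
v -2.205 0.625 -1.227
v -2.461 -0.229 -0.871
v -1.873 -0.175 -0.812
v -1.715 0.353 -1.032
v -2.666 0.266 -1.127
v 1.96 -0.54 0.498
v 2.493 -0.734 0.722
v 1.26 -0.68 2.042
v 2.469 -0.318 0.75
v 2.207 -0.006 0.659
v 1.83 0.056 0.494
v 1.513 -0.16 0.33
v 1.405 -0.555 0.246
v 1.557 -0.942 0.279
v 1.897 -1.141 0.415
v 2.267 -1.059 0.59
v 1.238 0.089 -1.091
v 1.573 -0.298 -0.279
v 0.702 1.771 -0.069
v 2.086 0.085 -0.639
v 2.102 0.47 -1.265
v 1.613 0.632 -1.788
v 0.904 0.476 -1.903
v 0.391 0.093 -1.542
v 0.375 -0.292 -0.917
v 0.864 -0.454 -0.394
v 0.217 1.749 3.177
v 0.957 2.027 4.817
v 0.752 3.199 2.69
v 1.492 3.476 4.33
v 1.648 1.044 2.65
v 2.388 1.321 4.29
v 2.183 2.493 2.163
v 2.923 2.771 3.803
f 2 4 1
f 5 2 1
f 1 4 3
f 3 5 1
f 2 8 4
f 6 2 5
f 6 8 2
f 4 8 3
f 7 5 3
f 3 8 7
f 7 6 5
f 8 6 7
f 9 46 25
f 46 20 49
f 25 49 14
f 46 49 25
f 9 25 21
f 25 14 26
f 21 26 10
f 25 26 21
f 9 21 30
f 21 10 31
f 30 31 16
f 21 31 30
f 9 30 42
f 30 16 45
f 42 45 19
f 30 45 42
f 9 42 46
f 42 19 50
f 46 50 20
f 42 50 46
f 10 26 37
f 26 14 40
f 37 40 18
f 26 40 37
f 14 49 27
f 49 20 48
f 27 48 13
f 49 48 27
f 20 50 47
f 50 19 43
f 47 43 11
f 50 43 47
f 19 45 44
f 45 16 32
f 44 32 15
f 45 32 44
f 16 31 36
f 31 10 33
f 36 33 17
f 31 33 36
f 12 38 24
f 38 18 39
f 24 39 13
f 38 39 24
f 12 24 22
f 24 13 23
f 22 23 11
f 24 23 22
f 12 22 29
f 22 11 28
f 29 28 15
f 22 28 29
f 12 29 34
f 29 15 35
f 34 35 17
f 29 35 34
f 12 34 38
f 34 17 41
f 38 41 18
f 34 41 38
f 13 39 27
f 39 18 40
f 27 40 14
f 39 40 27
f 11 23 47
f 23 13 48
f 47 48 20
f 23 48 47
f 15 28 44
f 28 11 43
f 44 43 19
f 28 43 44
f 17 35 36
f 35 15 32
f 36 32 16
f 35 32 36
f 18 41 37
f 41 17 33
f 37 33 10
f 41 33 37
f 52 51 54
f 52 54 53
f 54 51 55
f 54 55 53
f 55 51 56
f 55 56 53
f 56 51 57
f 56 57 53
f 57 51 58
f 57 58 53
f 58 51 59
f 58 59 53
f 59 51 60
f 59 60 53
f 60 51 61
f 60 61 53
f 61 51 52
f 61 52 53
f 63 62 65
f 63 65 64
f 65 62 66
f 65 66 64
f 66 62 67
f 66 67 64
f 67 62 68
f 67 68 64
f 68 62 69
f 68 69 64
f 69 62 70
f 69 70 64
f 70 62 71
f 70 71 64
f 71 62 63
f 71 63 64
f 73 75 72
f 76 73 72
f 72 75 74
f 74 76 72
f 73 79 75
f 77 73 76
f 77 79 73
f 75 79 74
f 78 76 74
f 74 79 78
f 78 77 76
f 79 77 78



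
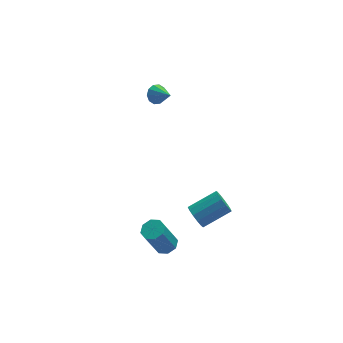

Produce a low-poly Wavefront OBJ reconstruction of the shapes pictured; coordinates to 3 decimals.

v -1.023 -2.301 -3.953
v -0.695 -2.525 -4.542
v 0.83 -2.204 -3.815
v 0.503 -1.979 -3.227
v -0.755 -2.133 -4.589
v 0.77 -1.811 -3.863
v -0.9 -1.793 -4.435
v 0.625 -1.472 -3.708
v -1.084 -1.615 -4.127
v 0.441 -1.294 -3.401
v -1.249 -1.655 -3.765
v 0.277 -1.333 -3.038
v -1.341 -1.899 -3.462
v 0.184 -1.578 -2.735
v -1.333 -2.271 -3.315
v 0.193 -1.95 -2.589
v -1.226 -2.653 -3.371
v 0.3 -2.331 -2.644
v -1.054 -2.922 -3.612
v 0.471 -2.601 -2.885
v -0.873 -2.995 -3.961
v 0.653 -2.673 -3.234
v -0.739 -2.847 -4.308
v 0.787 -2.525 -3.581
v -2.827 -3.74 -4.263
v -2.411 -4.23 -4.169
v -3.117 -4.491 -2.403
v -3.533 -4 -2.497
v -2.223 -3.791 -4.029
v -2.929 -4.052 -2.263
v -2.389 -3.322 -4.026
v -3.095 -3.583 -2.26
v -2.811 -3.098 -4.162
v -3.517 -3.358 -2.396
v -3.243 -3.249 -4.357
v -3.949 -3.51 -2.591
v -3.431 -3.688 -4.497
v -4.137 -3.949 -2.731
v -3.265 -4.157 -4.5
v -3.971 -4.418 -2.734
v -2.843 -4.382 -4.364
v -3.549 -4.642 -2.598
v -1.931 3.446 0.875
v -1.462 3.822 0.98
v -1.369 2.554 1.565
v -1.716 3.874 1.254
v -2.052 3.762 1.383
v -2.342 3.53 1.318
v -2.475 3.265 1.084
v -2.4 3.07 0.77
v -2.145 3.019 0.497
v -1.809 3.131 0.368
v -1.52 3.363 0.433
v -1.387 3.627 0.667
f 2 1 5
f 2 5 3
f 3 5 6
f 3 6 4
f 5 1 7
f 5 7 6
f 6 7 8
f 6 8 4
f 7 1 9
f 7 9 8
f 8 9 10
f 8 10 4
f 9 1 11
f 9 11 10
f 10 11 12
f 10 12 4
f 11 1 13
f 11 13 12
f 12 13 14
f 12 14 4
f 13 1 15
f 13 15 14
f 14 15 16
f 14 16 4
f 15 1 17
f 15 17 16
f 16 17 18
f 16 18 4
f 17 1 19
f 17 19 18
f 18 19 20
f 18 20 4
f 19 1 21
f 19 21 20
f 20 21 22
f 20 22 4
f 21 1 23
f 21 23 22
f 22 23 24
f 22 24 4
f 23 1 2
f 23 2 24
f 24 2 3
f 24 3 4
f 26 25 29
f 26 29 27
f 27 29 30
f 27 30 28
f 29 25 31
f 29 31 30
f 30 31 32
f 30 32 28
f 31 25 33
f 31 33 32
f 32 33 34
f 32 34 28
f 33 25 35
f 33 35 34
f 34 35 36
f 34 36 28
f 35 25 37
f 35 37 36
f 36 37 38
f 36 38 28
f 37 25 39
f 37 39 38
f 38 39 40
f 38 40 28
f 39 25 41
f 39 41 40
f 40 41 42
f 40 42 28
f 41 25 26
f 41 26 42
f 42 26 27
f 42 27 28
f 44 43 46
f 44 46 45
f 46 43 47
f 46 47 45
f 47 43 48
f 47 48 45
f 48 43 49
f 48 49 45
f 49 43 50
f 49 50 45
f 50 43 51
f 50 51 45
f 51 43 52
f 51 52 45
f 52 43 53
f 52 53 45
f 53 43 54
f 53 54 45
f 54 43 44
f 54 44 45



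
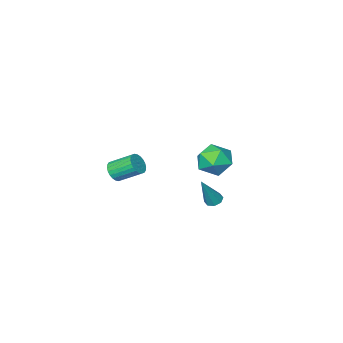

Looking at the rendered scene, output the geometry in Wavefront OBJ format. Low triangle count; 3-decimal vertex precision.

v -1.464 1.246 -4.824
v -1.004 1.325 -5.075
v -0.516 1.414 -3.036
v -1.203 1.671 -5.002
v -1.554 1.768 -4.825
v -1.853 1.559 -4.647
v -1.924 1.167 -4.572
v -1.725 0.82 -4.645
v -1.373 0.723 -4.822
v -1.075 0.932 -5
v 3.596 -0.399 -1.736
v 4.156 -0.185 -1.461
v 3.384 0.813 -0.668
v 2.824 0.599 -0.944
v 4.14 -0.032 -1.668
v 3.369 0.965 -0.875
v 4.042 0.064 -1.885
v 3.27 1.062 -1.092
v 3.876 0.09 -2.08
v 3.104 1.088 -1.287
v 3.667 0.042 -2.222
v 2.895 1.04 -1.43
v 3.447 -0.074 -2.291
v 2.675 0.924 -1.498
v 3.25 -0.239 -2.275
v 2.478 0.759 -1.482
v 3.105 -0.428 -2.177
v 2.334 0.57 -1.384
v 3.036 -0.613 -2.012
v 2.264 0.385 -1.219
v 3.051 -0.765 -1.805
v 2.28 0.232 -1.012
v 3.15 -0.862 -1.588
v 2.378 0.136 -0.795
v 3.316 -0.888 -1.393
v 2.544 0.11 -0.6
v 3.525 -0.84 -1.25
v 2.753 0.158 -0.458
v 3.745 -0.724 -1.182
v 2.973 0.274 -0.389
v 3.942 -0.559 -1.198
v 3.17 0.439 -0.405
v 4.086 -0.37 -1.296
v 3.315 0.628 -0.503
v -4.045 -0.606 -3.876
v -2.915 -0.797 -3.722
v -4.325 -2.443 -4.098
v -3.195 -2.634 -3.944
v -3.847 -2.278 -3.058
v -3.675 -1.142 -2.921
v -3.565 -2.098 -4.899
v -3.393 -0.962 -4.762
v -2.618 -1.719 -4.354
v -2.793 -1.83 -3.216
v -4.447 -1.41 -4.604
v -4.622 -1.521 -3.466
f 2 1 4
f 2 4 3
f 4 1 5
f 4 5 3
f 5 1 6
f 5 6 3
f 6 1 7
f 6 7 3
f 7 1 8
f 7 8 3
f 8 1 9
f 8 9 3
f 9 1 10
f 9 10 3
f 10 1 2
f 10 2 3
f 12 11 15
f 12 15 13
f 13 15 16
f 13 16 14
f 15 11 17
f 15 17 16
f 16 17 18
f 16 18 14
f 17 11 19
f 17 19 18
f 18 19 20
f 18 20 14
f 19 11 21
f 19 21 20
f 20 21 22
f 20 22 14
f 21 11 23
f 21 23 22
f 22 23 24
f 22 24 14
f 23 11 25
f 23 25 24
f 24 25 26
f 24 26 14
f 25 11 27
f 25 27 26
f 26 27 28
f 26 28 14
f 27 11 29
f 27 29 28
f 28 29 30
f 28 30 14
f 29 11 31
f 29 31 30
f 30 31 32
f 30 32 14
f 31 11 33
f 31 33 32
f 32 33 34
f 32 34 14
f 33 11 35
f 33 35 34
f 34 35 36
f 34 36 14
f 35 11 37
f 35 37 36
f 36 37 38
f 36 38 14
f 37 11 39
f 37 39 38
f 38 39 40
f 38 40 14
f 39 11 41
f 39 41 40
f 40 41 42
f 40 42 14
f 41 11 43
f 41 43 42
f 42 43 44
f 42 44 14
f 43 11 12
f 43 12 44
f 44 12 13
f 44 13 14
f 45 56 50
f 45 50 46
f 45 46 52
f 45 52 55
f 45 55 56
f 46 50 54
f 50 56 49
f 56 55 47
f 55 52 51
f 52 46 53
f 48 54 49
f 48 49 47
f 48 47 51
f 48 51 53
f 48 53 54
f 49 54 50
f 47 49 56
f 51 47 55
f 53 51 52
f 54 53 46



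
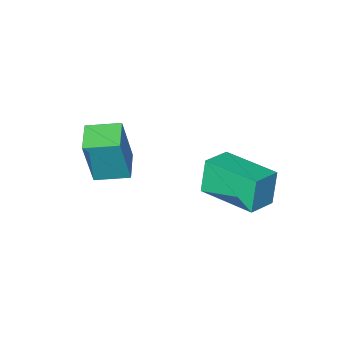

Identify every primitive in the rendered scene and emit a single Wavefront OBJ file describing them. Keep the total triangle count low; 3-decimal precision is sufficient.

v -2.098 0.572 -3.624
v -2.383 0.376 -2.247
v -2.843 2.637 -3.485
v -3.128 2.442 -2.108
v -1.032 0.938 -3.352
v -1.317 0.743 -1.975
v -1.777 3.004 -3.213
v -2.062 2.808 -1.836
v 1.477 -1.944 -2.615
v 1.924 -1.842 -0.617
v 0.412 -1.245 -2.412
v 0.859 -1.143 -0.414
v 2.101 -0.937 -2.806
v 2.548 -0.835 -0.808
v 1.036 -0.238 -2.603
v 1.483 -0.136 -0.605
f 2 4 1
f 5 2 1
f 1 4 3
f 3 5 1
f 2 8 4
f 6 2 5
f 6 8 2
f 4 8 3
f 7 5 3
f 3 8 7
f 7 6 5
f 8 6 7
f 10 12 9
f 13 10 9
f 9 12 11
f 11 13 9
f 10 16 12
f 14 10 13
f 14 16 10
f 12 16 11
f 15 13 11
f 11 16 15
f 15 14 13
f 16 14 15



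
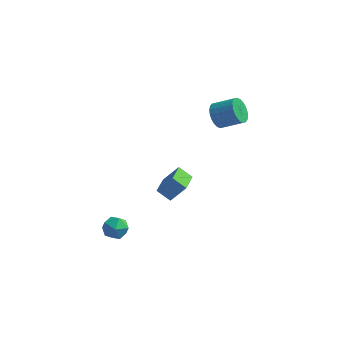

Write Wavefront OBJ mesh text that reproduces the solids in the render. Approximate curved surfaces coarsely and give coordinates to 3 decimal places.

v 3.006 3.486 2.207
v 3.35 2.924 1.686
v 4.598 3.053 2.372
v 4.254 3.614 2.893
v 3.409 3.204 1.526
v 4.657 3.333 2.212
v 3.407 3.527 1.47
v 4.655 3.656 2.156
v 3.343 3.843 1.526
v 4.591 3.972 2.212
v 3.228 4.105 1.686
v 4.477 4.234 2.371
v 3.08 4.273 1.925
v 4.328 4.402 2.611
v 2.92 4.321 2.207
v 4.168 4.45 2.893
v 2.773 4.242 2.489
v 4.021 4.371 3.175
v 2.662 4.047 2.728
v 3.91 4.176 3.414
v 2.603 3.767 2.888
v 3.851 3.896 3.574
v 2.605 3.444 2.944
v 3.853 3.573 3.63
v 2.669 3.128 2.888
v 3.917 3.257 3.574
v 2.783 2.866 2.729
v 4.032 2.995 3.414
v 2.932 2.698 2.489
v 4.18 2.827 3.175
v 3.092 2.65 2.207
v 4.34 2.779 2.893
v 3.239 2.729 1.925
v 4.487 2.858 2.611
v -0.653 -3.259 -1.891
v 0.118 -3.108 -2.089
v -0.538 -4.472 -2.371
v 0.233 -4.321 -2.569
v 0.019 -4.379 -1.791
v -0.052 -3.63 -1.494
v -0.368 -3.95 -2.966
v -0.439 -3.201 -2.669
v 0.294 -3.535 -2.753
v 0.533 -3.8 -2.027
v -0.953 -3.78 -2.433
v -0.714 -4.045 -1.707
v 2.052 -1.509 -1.209
v 1.271 -1.471 -0.635
v 1.924 -0.1 -1.476
v 1.143 -0.062 -0.902
v 2.837 -1.238 -0.158
v 2.056 -1.2 0.416
v 2.709 0.171 -0.425
v 1.928 0.209 0.149
f 2 1 5
f 2 5 3
f 3 5 6
f 3 6 4
f 5 1 7
f 5 7 6
f 6 7 8
f 6 8 4
f 7 1 9
f 7 9 8
f 8 9 10
f 8 10 4
f 9 1 11
f 9 11 10
f 10 11 12
f 10 12 4
f 11 1 13
f 11 13 12
f 12 13 14
f 12 14 4
f 13 1 15
f 13 15 14
f 14 15 16
f 14 16 4
f 15 1 17
f 15 17 16
f 16 17 18
f 16 18 4
f 17 1 19
f 17 19 18
f 18 19 20
f 18 20 4
f 19 1 21
f 19 21 20
f 20 21 22
f 20 22 4
f 21 1 23
f 21 23 22
f 22 23 24
f 22 24 4
f 23 1 25
f 23 25 24
f 24 25 26
f 24 26 4
f 25 1 27
f 25 27 26
f 26 27 28
f 26 28 4
f 27 1 29
f 27 29 28
f 28 29 30
f 28 30 4
f 29 1 31
f 29 31 30
f 30 31 32
f 30 32 4
f 31 1 33
f 31 33 32
f 32 33 34
f 32 34 4
f 33 1 2
f 33 2 34
f 34 2 3
f 34 3 4
f 35 46 40
f 35 40 36
f 35 36 42
f 35 42 45
f 35 45 46
f 36 40 44
f 40 46 39
f 46 45 37
f 45 42 41
f 42 36 43
f 38 44 39
f 38 39 37
f 38 37 41
f 38 41 43
f 38 43 44
f 39 44 40
f 37 39 46
f 41 37 45
f 43 41 42
f 44 43 36
f 48 50 47
f 51 48 47
f 47 50 49
f 49 51 47
f 48 54 50
f 52 48 51
f 52 54 48
f 50 54 49
f 53 51 49
f 49 54 53
f 53 52 51
f 54 52 53



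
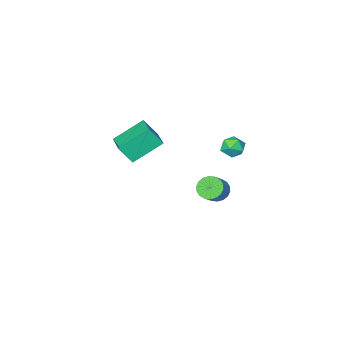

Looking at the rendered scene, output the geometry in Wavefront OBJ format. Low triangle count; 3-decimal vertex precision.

v -2.365 3.257 1.109
v -1.657 3.397 1.183
v -2.343 2.623 2.097
v -1.635 2.763 2.171
v -2.121 3.295 2.257
v -2.135 3.687 1.646
v -1.865 2.333 1.634
v -1.879 2.725 1.023
v -1.348 2.827 1.507
v -1.506 3.421 1.892
v -2.494 2.599 1.388
v -2.652 3.193 1.773
v -2.661 0.79 -3.083
v -2.211 0.947 -3.662
v -1.449 1.366 -2.956
v -1.899 1.21 -2.377
v -2.392 1.225 -3.632
v -1.63 1.644 -2.926
v -2.627 1.418 -3.493
v -1.865 1.837 -2.787
v -2.868 1.486 -3.272
v -2.106 1.905 -2.567
v -3.068 1.416 -3.015
v -2.307 1.836 -2.309
v -3.188 1.223 -2.771
v -2.426 1.642 -2.065
v -3.203 0.944 -2.588
v -2.442 1.363 -1.882
v -3.111 0.634 -2.504
v -2.349 1.053 -1.798
v -2.93 0.356 -2.534
v -2.168 0.775 -1.828
v -2.695 0.163 -2.673
v -1.933 0.582 -1.967
v -2.454 0.095 -2.893
v -1.692 0.514 -2.188
v -2.253 0.164 -3.151
v -1.492 0.584 -2.445
v -2.134 0.358 -3.395
v -1.372 0.777 -2.689
v -2.118 0.637 -3.578
v -1.357 1.056 -2.872
v 3.412 1.561 2.424
v 1.908 2.003 3.48
v 4.101 3.076 2.772
v 2.597 3.518 3.827
v 3.943 1.102 3.373
v 2.439 1.544 4.428
v 4.632 2.617 3.72
v 3.128 3.059 4.776
f 1 12 6
f 1 6 2
f 1 2 8
f 1 8 11
f 1 11 12
f 2 6 10
f 6 12 5
f 12 11 3
f 11 8 7
f 8 2 9
f 4 10 5
f 4 5 3
f 4 3 7
f 4 7 9
f 4 9 10
f 5 10 6
f 3 5 12
f 7 3 11
f 9 7 8
f 10 9 2
f 14 13 17
f 14 17 15
f 15 17 18
f 15 18 16
f 17 13 19
f 17 19 18
f 18 19 20
f 18 20 16
f 19 13 21
f 19 21 20
f 20 21 22
f 20 22 16
f 21 13 23
f 21 23 22
f 22 23 24
f 22 24 16
f 23 13 25
f 23 25 24
f 24 25 26
f 24 26 16
f 25 13 27
f 25 27 26
f 26 27 28
f 26 28 16
f 27 13 29
f 27 29 28
f 28 29 30
f 28 30 16
f 29 13 31
f 29 31 30
f 30 31 32
f 30 32 16
f 31 13 33
f 31 33 32
f 32 33 34
f 32 34 16
f 33 13 35
f 33 35 34
f 34 35 36
f 34 36 16
f 35 13 37
f 35 37 36
f 36 37 38
f 36 38 16
f 37 13 39
f 37 39 38
f 38 39 40
f 38 40 16
f 39 13 41
f 39 41 40
f 40 41 42
f 40 42 16
f 41 13 14
f 41 14 42
f 42 14 15
f 42 15 16
f 44 46 43
f 47 44 43
f 43 46 45
f 45 47 43
f 44 50 46
f 48 44 47
f 48 50 44
f 46 50 45
f 49 47 45
f 45 50 49
f 49 48 47
f 50 48 49



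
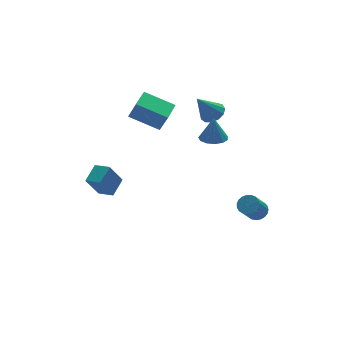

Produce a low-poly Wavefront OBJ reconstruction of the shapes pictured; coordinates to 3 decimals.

v -2.63 2.774 -3.641
v -3.458 2.689 -2.182
v -3.178 3.643 -3.902
v -4.007 3.559 -2.443
v -1.713 3.521 -3.077
v -2.542 3.437 -1.618
v -2.262 4.391 -3.338
v -3.09 4.306 -1.879
v 3.698 2.756 1.657
v 4.374 2.848 2.112
v 2.662 2.724 3.203
v 4.221 3.274 2.019
v 3.902 3.535 1.81
v 3.518 3.549 1.554
v 3.191 3.311 1.33
v 3.025 2.897 1.21
v 3.073 2.438 1.232
v 3.318 2.08 1.39
v 3.685 1.936 1.632
v 4.055 2.053 1.882
v 4.312 2.393 2.062
v 2.654 0.527 1.266
v 3.445 0.828 1.188
v 2.746 0.693 2.834
v 3.154 1.207 1.164
v 2.703 1.37 1.173
v 2.237 1.266 1.212
v 1.904 0.926 1.267
v 1.809 0.46 1.322
v 1.982 0.015 1.359
v 2.369 -0.267 1.367
v 2.846 -0.298 1.342
v 3.262 -0.066 1.293
v 3.486 0.353 1.236
v 3.497 -3.39 -2.562
v 4.01 -3.274 -2.147
v 3.177 -3.754 -0.983
v 2.663 -3.87 -1.398
v 3.875 -3.03 -2.143
v 3.042 -3.51 -0.978
v 3.675 -2.848 -2.211
v 2.842 -3.329 -1.046
v 3.445 -2.76 -2.339
v 2.611 -3.24 -1.175
v 3.223 -2.781 -2.507
v 2.39 -3.261 -1.343
v 3.048 -2.907 -2.684
v 2.215 -3.387 -1.519
v 2.951 -3.116 -2.839
v 2.118 -3.597 -1.675
v 2.949 -3.373 -2.947
v 2.116 -3.854 -1.783
v 3.041 -3.633 -2.989
v 2.208 -4.113 -1.825
v 3.212 -3.851 -2.956
v 2.378 -4.331 -1.792
v 3.432 -3.989 -2.856
v 2.599 -4.469 -1.691
v 3.663 -4.023 -2.704
v 2.83 -4.503 -1.54
v 3.866 -3.948 -2.528
v 3.032 -4.428 -1.364
v 4.004 -3.776 -2.358
v 3.171 -4.257 -1.194
v 4.055 -3.538 -2.223
v 3.222 -4.018 -1.059
v -1.124 3.901 2.049
v -0.798 3.472 3.276
v -0.164 4.956 2.164
v 0.161 4.526 3.39
v 0.299 2.694 1.25
v 0.624 2.264 2.476
v 1.258 3.748 1.364
v 1.584 3.319 2.591
f 2 4 1
f 5 2 1
f 1 4 3
f 3 5 1
f 2 8 4
f 6 2 5
f 6 8 2
f 4 8 3
f 7 5 3
f 3 8 7
f 7 6 5
f 8 6 7
f 10 9 12
f 10 12 11
f 12 9 13
f 12 13 11
f 13 9 14
f 13 14 11
f 14 9 15
f 14 15 11
f 15 9 16
f 15 16 11
f 16 9 17
f 16 17 11
f 17 9 18
f 17 18 11
f 18 9 19
f 18 19 11
f 19 9 20
f 19 20 11
f 20 9 21
f 20 21 11
f 21 9 10
f 21 10 11
f 23 22 25
f 23 25 24
f 25 22 26
f 25 26 24
f 26 22 27
f 26 27 24
f 27 22 28
f 27 28 24
f 28 22 29
f 28 29 24
f 29 22 30
f 29 30 24
f 30 22 31
f 30 31 24
f 31 22 32
f 31 32 24
f 32 22 33
f 32 33 24
f 33 22 34
f 33 34 24
f 34 22 23
f 34 23 24
f 36 35 39
f 36 39 37
f 37 39 40
f 37 40 38
f 39 35 41
f 39 41 40
f 40 41 42
f 40 42 38
f 41 35 43
f 41 43 42
f 42 43 44
f 42 44 38
f 43 35 45
f 43 45 44
f 44 45 46
f 44 46 38
f 45 35 47
f 45 47 46
f 46 47 48
f 46 48 38
f 47 35 49
f 47 49 48
f 48 49 50
f 48 50 38
f 49 35 51
f 49 51 50
f 50 51 52
f 50 52 38
f 51 35 53
f 51 53 52
f 52 53 54
f 52 54 38
f 53 35 55
f 53 55 54
f 54 55 56
f 54 56 38
f 55 35 57
f 55 57 56
f 56 57 58
f 56 58 38
f 57 35 59
f 57 59 58
f 58 59 60
f 58 60 38
f 59 35 61
f 59 61 60
f 60 61 62
f 60 62 38
f 61 35 63
f 61 63 62
f 62 63 64
f 62 64 38
f 63 35 65
f 63 65 64
f 64 65 66
f 64 66 38
f 65 35 36
f 65 36 66
f 66 36 37
f 66 37 38
f 68 70 67
f 71 68 67
f 67 70 69
f 69 71 67
f 68 74 70
f 72 68 71
f 72 74 68
f 70 74 69
f 73 71 69
f 69 74 73
f 73 72 71
f 74 72 73



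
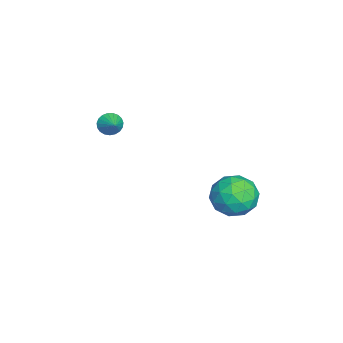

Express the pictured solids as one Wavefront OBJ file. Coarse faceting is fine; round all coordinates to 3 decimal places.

v -1.772 -3.023 3.697
v -1.55 -2.756 3.136
v -0.888 -2.697 4.203
v -1.69 -2.548 3.247
v -1.845 -2.422 3.435
v -1.987 -2.4 3.669
v -2.091 -2.485 3.908
v -2.141 -2.664 4.11
v -2.127 -2.905 4.241
v -2.052 -3.166 4.278
v -1.928 -3.403 4.214
v -1.777 -3.574 4.061
v -1.626 -3.65 3.845
v -1.499 -3.617 3.603
v -1.42 -3.482 3.378
v -1.402 -3.267 3.208
v -1.448 -3.01 3.122
v 1.569 3.574 2.347
v 2.69 3.952 2.687
v 2.39 2.128 1.253
v 3.511 2.506 1.593
v 2.762 1.982 2.416
v 2.255 2.875 3.093
v 2.825 3.205 0.847
v 2.318 4.098 1.524
v 3.466 3.724 1.76
v 3.427 2.968 2.73
v 1.653 3.112 1.21
v 1.614 2.356 2.18
v 2.057 3.89 2.613
v 3.023 2.19 1.327
v 2.583 1.882 1.811
v 3.241 2.104 2.011
v 1.802 3.257 2.852
v 2.46 3.479 3.051
v 2.503 2.321 2.892
v 2.62 2.601 0.889
v 3.278 2.823 1.088
v 1.839 3.976 1.929
v 2.497 4.198 2.129
v 2.577 3.759 1.048
v 3.172 3.978 2.268
v 3.654 3.129 1.625
v 3.252 3.539 1.187
v 2.953 4.064 1.584
v 3.149 3.534 2.838
v 3.632 2.684 2.195
v 3.192 2.376 2.679
v 2.894 2.901 3.077
v 3.605 3.4 2.293
v 1.448 3.396 1.745
v 1.931 2.546 1.102
v 2.186 3.179 0.863
v 1.888 3.704 1.261
v 1.426 2.951 2.315
v 1.908 2.102 1.672
v 2.127 2.016 2.356
v 1.828 2.541 2.753
v 1.475 2.68 1.647
f 2 1 4
f 2 4 3
f 4 1 5
f 4 5 3
f 5 1 6
f 5 6 3
f 6 1 7
f 6 7 3
f 7 1 8
f 7 8 3
f 8 1 9
f 8 9 3
f 9 1 10
f 9 10 3
f 10 1 11
f 10 11 3
f 11 1 12
f 11 12 3
f 12 1 13
f 12 13 3
f 13 1 14
f 13 14 3
f 14 1 15
f 14 15 3
f 15 1 16
f 15 16 3
f 16 1 17
f 16 17 3
f 17 1 2
f 17 2 3
f 18 55 34
f 55 29 58
f 34 58 23
f 55 58 34
f 18 34 30
f 34 23 35
f 30 35 19
f 34 35 30
f 18 30 39
f 30 19 40
f 39 40 25
f 30 40 39
f 18 39 51
f 39 25 54
f 51 54 28
f 39 54 51
f 18 51 55
f 51 28 59
f 55 59 29
f 51 59 55
f 19 35 46
f 35 23 49
f 46 49 27
f 35 49 46
f 23 58 36
f 58 29 57
f 36 57 22
f 58 57 36
f 29 59 56
f 59 28 52
f 56 52 20
f 59 52 56
f 28 54 53
f 54 25 41
f 53 41 24
f 54 41 53
f 25 40 45
f 40 19 42
f 45 42 26
f 40 42 45
f 21 47 33
f 47 27 48
f 33 48 22
f 47 48 33
f 21 33 31
f 33 22 32
f 31 32 20
f 33 32 31
f 21 31 38
f 31 20 37
f 38 37 24
f 31 37 38
f 21 38 43
f 38 24 44
f 43 44 26
f 38 44 43
f 21 43 47
f 43 26 50
f 47 50 27
f 43 50 47
f 22 48 36
f 48 27 49
f 36 49 23
f 48 49 36
f 20 32 56
f 32 22 57
f 56 57 29
f 32 57 56
f 24 37 53
f 37 20 52
f 53 52 28
f 37 52 53
f 26 44 45
f 44 24 41
f 45 41 25
f 44 41 45
f 27 50 46
f 50 26 42
f 46 42 19
f 50 42 46



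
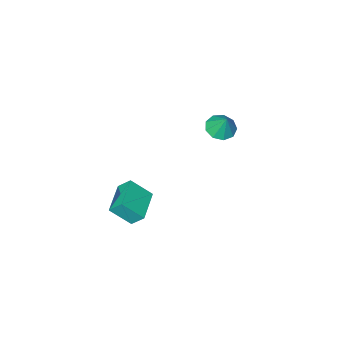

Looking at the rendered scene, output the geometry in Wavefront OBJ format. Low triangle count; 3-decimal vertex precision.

v 1.801 0.078 -3.471
v 1.444 0.639 -2.779
v 3.113 1.223 -3.724
v 2.757 1.784 -3.032
v 2.603 -0.624 -2.488
v 2.247 -0.063 -1.796
v 3.916 0.521 -2.741
v 3.559 1.082 -2.049
v -3.408 -0.352 -0.876
v -2.612 -0.548 -0.842
v -3.312 0.232 0.236
v -2.677 -0.053 -1.097
v -3.084 0.302 -1.248
v -3.642 0.351 -1.226
v -4.091 0.071 -1.04
v -4.22 -0.408 -0.777
v -3.969 -0.86 -0.561
v -3.455 -1.075 -0.492
v -2.92 -0.952 -0.603
f 2 4 1
f 5 2 1
f 1 4 3
f 3 5 1
f 2 8 4
f 6 2 5
f 6 8 2
f 4 8 3
f 7 5 3
f 3 8 7
f 7 6 5
f 8 6 7
f 10 9 12
f 10 12 11
f 12 9 13
f 12 13 11
f 13 9 14
f 13 14 11
f 14 9 15
f 14 15 11
f 15 9 16
f 15 16 11
f 16 9 17
f 16 17 11
f 17 9 18
f 17 18 11
f 18 9 19
f 18 19 11
f 19 9 10
f 19 10 11



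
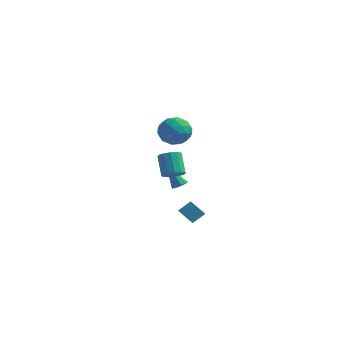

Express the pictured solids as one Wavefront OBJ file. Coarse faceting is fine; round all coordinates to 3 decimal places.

v 0.099 -0.699 -4.553
v -0.806 -0.786 -3.753
v 0.565 -0.105 -3.96
v -0.339 -0.191 -3.161
v 0.579 -1.529 -4.099
v -0.325 -1.615 -3.3
v 1.046 -0.934 -3.507
v 0.141 -1.021 -2.707
v -0.009 -2.901 3.745
v 0.881 -2.663 4.206
v 0.399 -4.517 3.794
v 1.289 -4.279 4.255
v 0.399 -4.159 4.76
v 0.147 -3.161 4.73
v 1.133 -4.019 3.27
v 0.881 -3.021 3.24
v 1.587 -3.354 3.913
v 1.133 -3.44 4.834
v 0.147 -3.74 3.166
v -0.307 -3.826 4.087
v 0.4 -2.64 3.971
v 0.88 -4.54 4.029
v 0.356 -4.47 4.326
v 0.88 -4.329 4.597
v -0.031 -2.933 4.279
v 0.492 -2.793 4.55
v 0.208 -3.672 4.876
v 0.788 -4.387 3.45
v 1.311 -4.247 3.721
v 0.4 -2.851 3.403
v 0.924 -2.71 3.674
v 1.072 -3.508 3.124
v 1.338 -2.906 4.07
v 1.578 -3.856 4.099
v 1.487 -3.703 3.52
v 1.338 -3.116 3.502
v 1.072 -2.957 4.611
v 1.311 -3.907 4.64
v 0.788 -3.837 4.937
v 0.64 -3.25 4.919
v 1.486 -3.363 4.439
v -0.031 -3.273 3.36
v 0.208 -4.223 3.389
v 0.64 -3.93 3.081
v 0.492 -3.343 3.063
v -0.298 -3.324 3.901
v -0.058 -4.274 3.93
v -0.058 -4.064 4.498
v -0.207 -3.477 4.48
v -0.206 -3.817 3.561
v -0.462 -1.887 -0.32
v 0.161 -1.654 -0.103
v -0.494 -1 1.077
v -1.118 -1.233 0.86
v 0.014 -1.374 -0.34
v -0.641 -0.72 0.841
v -0.284 -1.258 -0.57
v -0.94 -0.604 0.61
v -0.639 -1.341 -0.721
v -1.294 -0.687 0.459
v -0.938 -1.597 -0.745
v -1.593 -0.943 0.436
v -1.086 -1.946 -0.633
v -1.741 -1.292 0.547
v -1.035 -2.276 -0.423
v -1.691 -1.622 0.757
v -0.803 -2.482 -0.18
v -1.459 -1.828 1
v -0.463 -2.499 0.019
v -1.118 -1.846 1.199
v -0.122 -2.322 0.11
v -0.778 -1.669 1.29
v 0.11 -2.007 0.064
v -0.545 -1.353 1.245
v -1.633 0.746 -2.514
v -1.338 1.141 -2.319
v -2.507 0.674 -1.046
v -1.67 1.275 -2.51
v -1.98 1.099 -2.703
v -2.086 0.716 -2.786
v -1.927 0.351 -2.709
v -1.595 0.218 -2.518
v -1.285 0.394 -2.324
v -1.179 0.776 -2.242
f 2 4 1
f 5 2 1
f 1 4 3
f 3 5 1
f 2 8 4
f 6 2 5
f 6 8 2
f 4 8 3
f 7 5 3
f 3 8 7
f 7 6 5
f 8 6 7
f 9 46 25
f 46 20 49
f 25 49 14
f 46 49 25
f 9 25 21
f 25 14 26
f 21 26 10
f 25 26 21
f 9 21 30
f 21 10 31
f 30 31 16
f 21 31 30
f 9 30 42
f 30 16 45
f 42 45 19
f 30 45 42
f 9 42 46
f 42 19 50
f 46 50 20
f 42 50 46
f 10 26 37
f 26 14 40
f 37 40 18
f 26 40 37
f 14 49 27
f 49 20 48
f 27 48 13
f 49 48 27
f 20 50 47
f 50 19 43
f 47 43 11
f 50 43 47
f 19 45 44
f 45 16 32
f 44 32 15
f 45 32 44
f 16 31 36
f 31 10 33
f 36 33 17
f 31 33 36
f 12 38 24
f 38 18 39
f 24 39 13
f 38 39 24
f 12 24 22
f 24 13 23
f 22 23 11
f 24 23 22
f 12 22 29
f 22 11 28
f 29 28 15
f 22 28 29
f 12 29 34
f 29 15 35
f 34 35 17
f 29 35 34
f 12 34 38
f 34 17 41
f 38 41 18
f 34 41 38
f 13 39 27
f 39 18 40
f 27 40 14
f 39 40 27
f 11 23 47
f 23 13 48
f 47 48 20
f 23 48 47
f 15 28 44
f 28 11 43
f 44 43 19
f 28 43 44
f 17 35 36
f 35 15 32
f 36 32 16
f 35 32 36
f 18 41 37
f 41 17 33
f 37 33 10
f 41 33 37
f 52 51 55
f 52 55 53
f 53 55 56
f 53 56 54
f 55 51 57
f 55 57 56
f 56 57 58
f 56 58 54
f 57 51 59
f 57 59 58
f 58 59 60
f 58 60 54
f 59 51 61
f 59 61 60
f 60 61 62
f 60 62 54
f 61 51 63
f 61 63 62
f 62 63 64
f 62 64 54
f 63 51 65
f 63 65 64
f 64 65 66
f 64 66 54
f 65 51 67
f 65 67 66
f 66 67 68
f 66 68 54
f 67 51 69
f 67 69 68
f 68 69 70
f 68 70 54
f 69 51 71
f 69 71 70
f 70 71 72
f 70 72 54
f 71 51 73
f 71 73 72
f 72 73 74
f 72 74 54
f 73 51 52
f 73 52 74
f 74 52 53
f 74 53 54
f 76 75 78
f 76 78 77
f 78 75 79
f 78 79 77
f 79 75 80
f 79 80 77
f 80 75 81
f 80 81 77
f 81 75 82
f 81 82 77
f 82 75 83
f 82 83 77
f 83 75 84
f 83 84 77
f 84 75 76
f 84 76 77



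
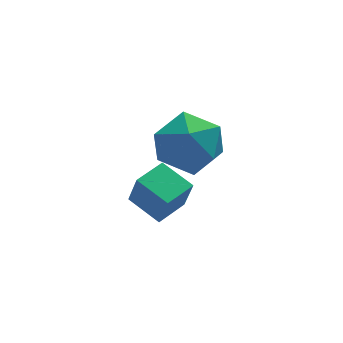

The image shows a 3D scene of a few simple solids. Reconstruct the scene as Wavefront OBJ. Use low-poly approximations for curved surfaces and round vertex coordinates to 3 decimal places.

v 0.891 0.539 0.254
v 1.062 0.142 1.501
v 1.895 1.192 0.324
v 2.066 0.795 1.571
v 1.594 -0.495 -0.171
v 1.765 -0.892 1.076
v 2.598 0.158 -0.101
v 2.769 -0.239 1.146
v 1.346 -0.889 4.46
v 1.922 0.046 3.905
v 2.838 -2.106 3.955
v 3.414 -1.171 3.4
v 3.307 -1.188 4.626
v 2.385 -0.435 4.938
v 2.375 -1.625 2.922
v 1.453 -0.872 3.234
v 2.557 -0.409 2.955
v 3.134 -0.139 4.007
v 1.626 -1.921 3.853
v 2.203 -1.651 4.905
f 2 4 1
f 5 2 1
f 1 4 3
f 3 5 1
f 2 8 4
f 6 2 5
f 6 8 2
f 4 8 3
f 7 5 3
f 3 8 7
f 7 6 5
f 8 6 7
f 9 20 14
f 9 14 10
f 9 10 16
f 9 16 19
f 9 19 20
f 10 14 18
f 14 20 13
f 20 19 11
f 19 16 15
f 16 10 17
f 12 18 13
f 12 13 11
f 12 11 15
f 12 15 17
f 12 17 18
f 13 18 14
f 11 13 20
f 15 11 19
f 17 15 16
f 18 17 10

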